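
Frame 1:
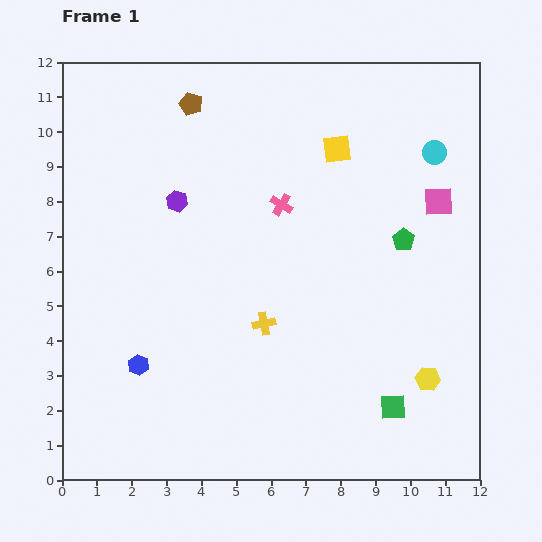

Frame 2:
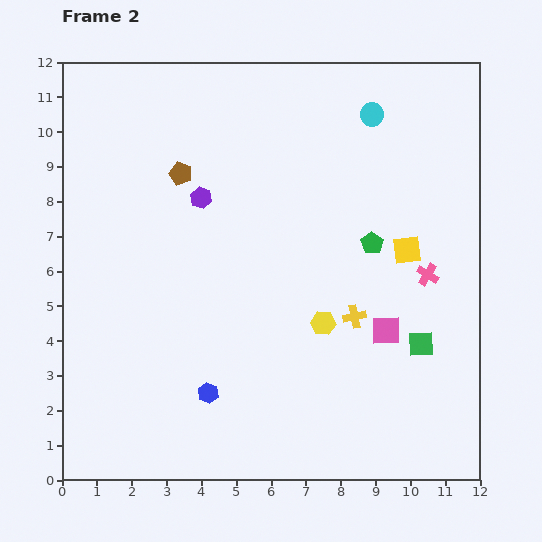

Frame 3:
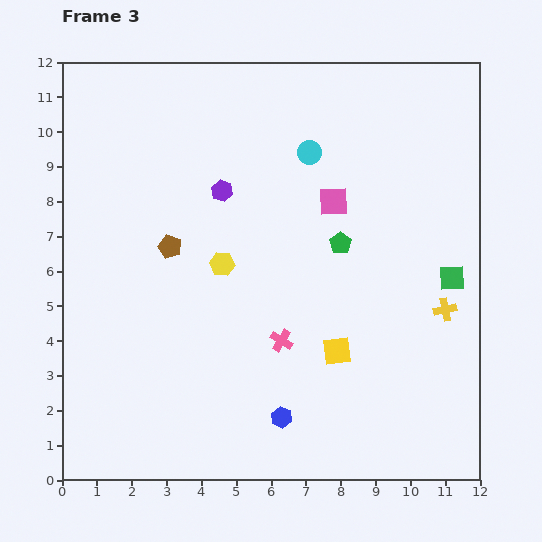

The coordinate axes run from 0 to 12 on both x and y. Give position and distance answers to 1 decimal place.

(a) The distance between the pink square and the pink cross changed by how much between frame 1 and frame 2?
-2.5

Distance in frame 1: 4.5. Distance in frame 2: 2.0.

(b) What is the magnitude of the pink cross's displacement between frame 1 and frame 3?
3.9

The pink cross moved from (6.3, 7.9) to (6.3, 4.0), a distance of √(0.0² + 3.9²) ≈ 3.9.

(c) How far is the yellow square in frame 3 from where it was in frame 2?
3.5

The yellow square moved from (9.9, 6.6) to (7.9, 3.7), a distance of √(2.0² + 2.9²) ≈ 3.5.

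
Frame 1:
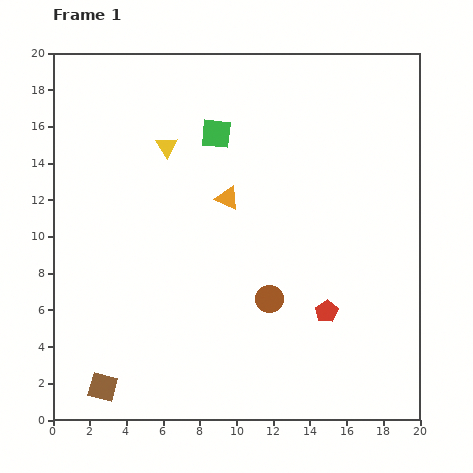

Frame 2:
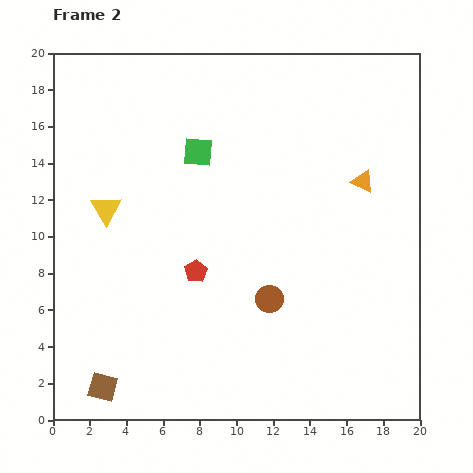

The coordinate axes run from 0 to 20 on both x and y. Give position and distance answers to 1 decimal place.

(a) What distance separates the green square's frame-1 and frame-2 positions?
1.4

The green square moved from (8.9, 15.6) to (7.9, 14.6), a distance of √(1.0² + 1.0²) ≈ 1.4.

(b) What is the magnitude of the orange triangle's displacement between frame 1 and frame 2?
7.5

The orange triangle moved from (9.5, 12.1) to (16.9, 13.0), a distance of √(7.4² + 0.9²) ≈ 7.5.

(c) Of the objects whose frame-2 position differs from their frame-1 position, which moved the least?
the green square

(moved 1.4)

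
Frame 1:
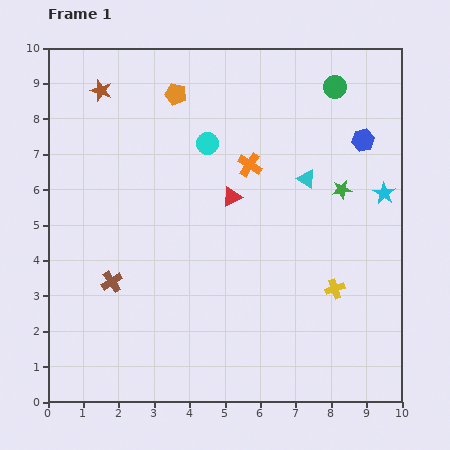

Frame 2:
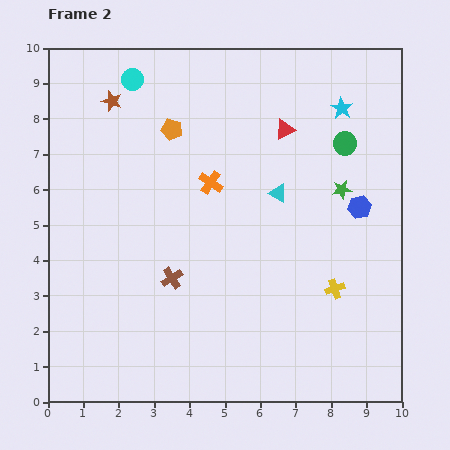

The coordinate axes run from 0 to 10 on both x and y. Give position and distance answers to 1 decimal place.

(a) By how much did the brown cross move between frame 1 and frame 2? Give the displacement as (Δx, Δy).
(1.7, 0.1)

The brown cross was at (1.8, 3.4) in frame 1 and (3.5, 3.5) in frame 2.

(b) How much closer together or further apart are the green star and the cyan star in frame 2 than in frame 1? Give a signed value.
+1.1

Distance in frame 1: 1.2. Distance in frame 2: 2.3.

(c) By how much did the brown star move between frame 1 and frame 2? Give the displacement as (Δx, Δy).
(0.3, -0.3)

The brown star was at (1.5, 8.8) in frame 1 and (1.8, 8.5) in frame 2.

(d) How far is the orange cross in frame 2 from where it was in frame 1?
1.2

The orange cross moved from (5.7, 6.7) to (4.6, 6.2), a distance of √(1.1² + 0.5²) ≈ 1.2.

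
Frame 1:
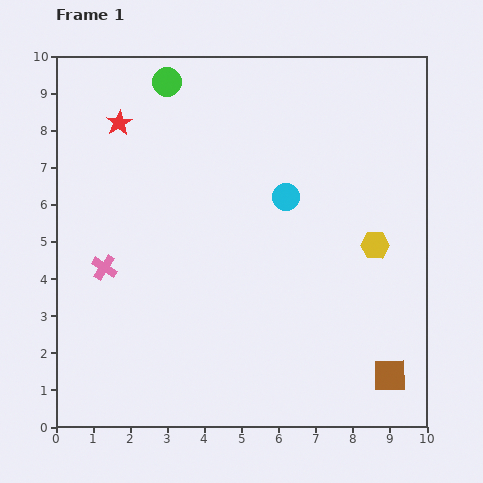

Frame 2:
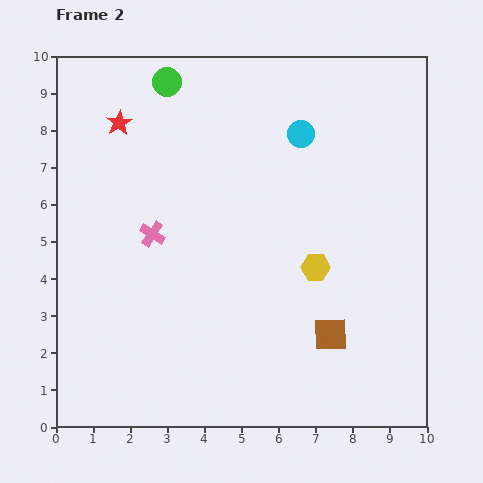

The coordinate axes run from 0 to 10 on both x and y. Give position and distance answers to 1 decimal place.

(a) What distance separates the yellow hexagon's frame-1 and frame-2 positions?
1.7

The yellow hexagon moved from (8.6, 4.9) to (7.0, 4.3), a distance of √(1.6² + 0.6²) ≈ 1.7.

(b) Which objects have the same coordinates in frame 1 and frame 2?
the red star, the green circle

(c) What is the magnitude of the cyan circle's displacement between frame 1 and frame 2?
1.7

The cyan circle moved from (6.2, 6.2) to (6.6, 7.9), a distance of √(0.4² + 1.7²) ≈ 1.7.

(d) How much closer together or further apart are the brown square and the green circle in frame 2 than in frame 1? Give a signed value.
-1.8

Distance in frame 1: 9.9. Distance in frame 2: 8.1.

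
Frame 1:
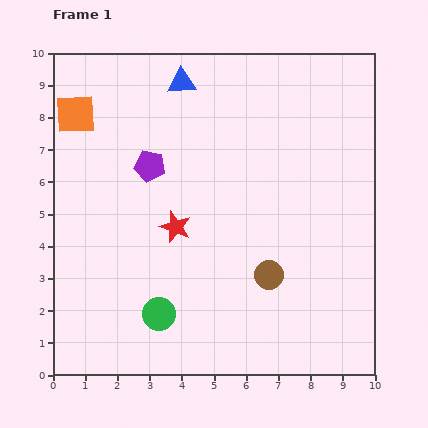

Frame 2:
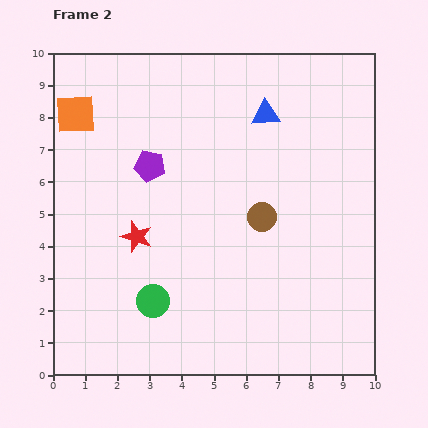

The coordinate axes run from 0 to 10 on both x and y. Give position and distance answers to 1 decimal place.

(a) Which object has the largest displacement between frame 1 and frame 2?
the blue triangle

(moved 2.8; next 1.8)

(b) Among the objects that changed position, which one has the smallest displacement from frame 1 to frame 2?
the green circle

(moved 0.4)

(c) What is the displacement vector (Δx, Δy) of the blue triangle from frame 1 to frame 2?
(2.6, -1.0)

The blue triangle was at (4.0, 9.1) in frame 1 and (6.6, 8.1) in frame 2.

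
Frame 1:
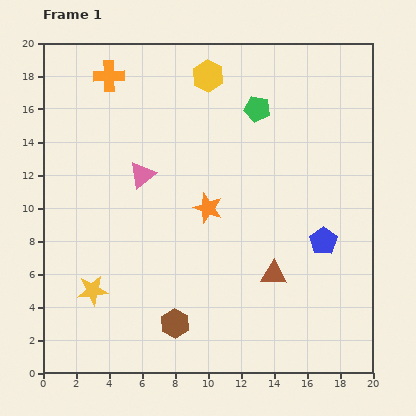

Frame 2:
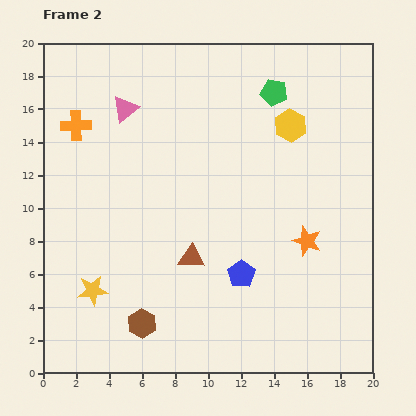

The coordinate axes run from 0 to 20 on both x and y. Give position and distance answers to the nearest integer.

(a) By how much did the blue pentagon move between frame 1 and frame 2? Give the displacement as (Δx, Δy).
(-5, -2)

The blue pentagon was at (17, 8) in frame 1 and (12, 6) in frame 2.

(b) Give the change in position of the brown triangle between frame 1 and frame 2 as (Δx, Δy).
(-5, 1)

The brown triangle was at (14, 6) in frame 1 and (9, 7) in frame 2.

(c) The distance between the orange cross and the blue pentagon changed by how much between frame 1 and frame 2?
-3

Distance in frame 1: 16. Distance in frame 2: 13.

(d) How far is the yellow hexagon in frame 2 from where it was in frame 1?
6

The yellow hexagon moved from (10, 18) to (15, 15), a distance of √(5² + 3²) ≈ 6.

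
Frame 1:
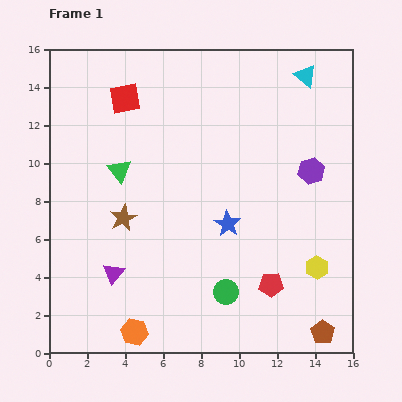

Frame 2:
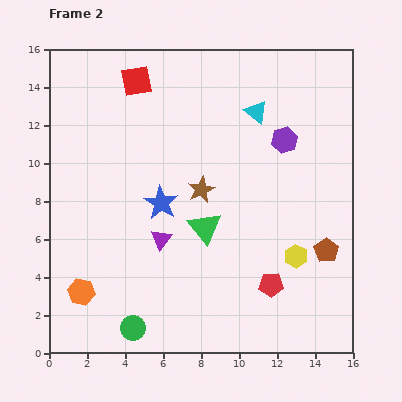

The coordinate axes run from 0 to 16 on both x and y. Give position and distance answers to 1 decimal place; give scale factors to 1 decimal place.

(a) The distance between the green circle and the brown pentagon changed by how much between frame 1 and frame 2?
+5.5

Distance in frame 1: 5.5. Distance in frame 2: 11.0.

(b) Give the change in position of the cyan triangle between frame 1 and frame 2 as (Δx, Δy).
(-2.6, -1.9)

The cyan triangle was at (13.5, 14.6) in frame 1 and (10.9, 12.7) in frame 2.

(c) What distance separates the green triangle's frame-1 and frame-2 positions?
5.4

The green triangle moved from (3.7, 9.6) to (8.2, 6.6), a distance of √(4.5² + 3.0²) ≈ 5.4.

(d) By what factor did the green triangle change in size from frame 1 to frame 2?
1.4×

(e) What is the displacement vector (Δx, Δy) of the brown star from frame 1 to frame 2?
(4.1, 1.5)

The brown star was at (3.9, 7.1) in frame 1 and (8.0, 8.6) in frame 2.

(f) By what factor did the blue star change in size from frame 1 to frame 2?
1.3×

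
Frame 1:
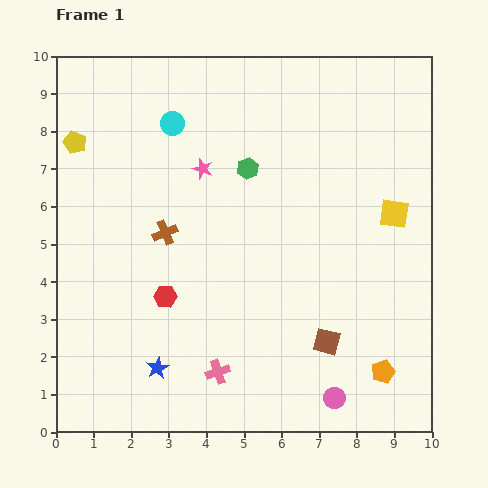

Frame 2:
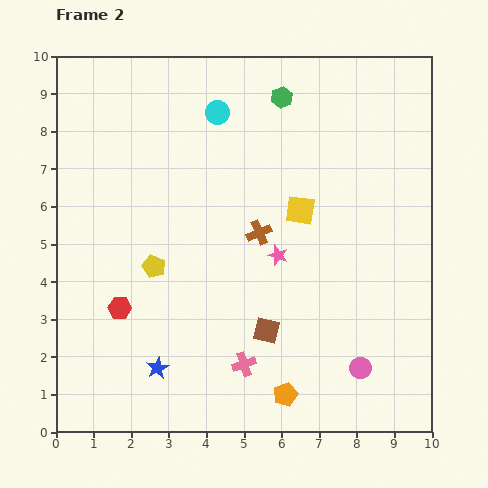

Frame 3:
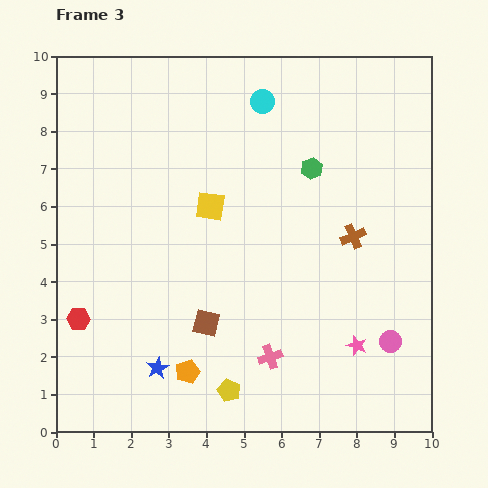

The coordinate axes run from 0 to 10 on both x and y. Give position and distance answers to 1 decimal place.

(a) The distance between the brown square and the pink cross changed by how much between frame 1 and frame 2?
-1.9

Distance in frame 1: 3.0. Distance in frame 2: 1.1.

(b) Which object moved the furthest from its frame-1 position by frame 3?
the yellow pentagon

(moved 7.8; next 6.2)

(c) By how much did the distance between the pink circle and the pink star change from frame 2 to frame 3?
-2.8

Distance in frame 2: 3.7. Distance in frame 3: 0.9.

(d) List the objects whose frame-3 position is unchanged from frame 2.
the blue star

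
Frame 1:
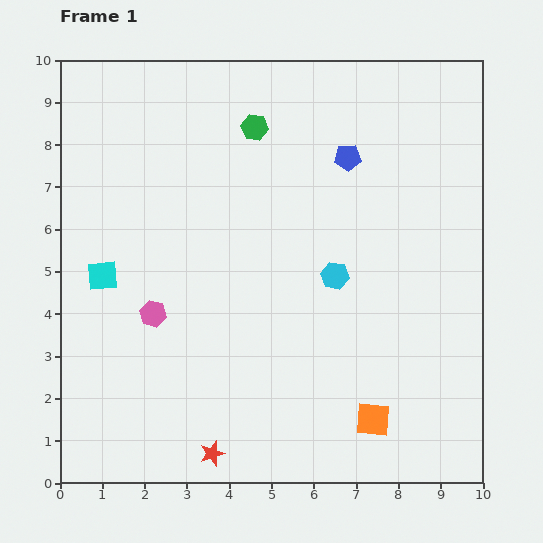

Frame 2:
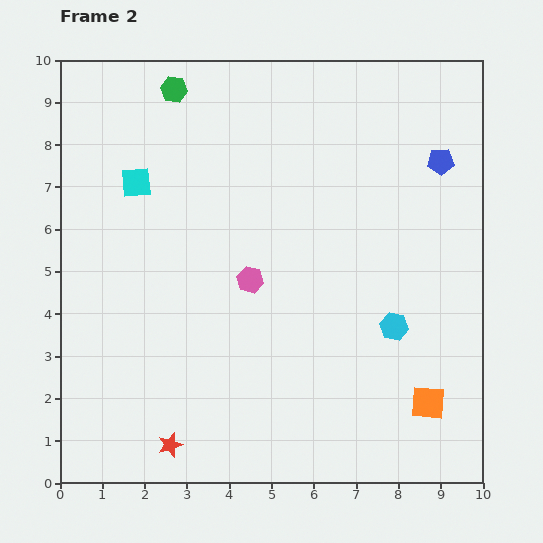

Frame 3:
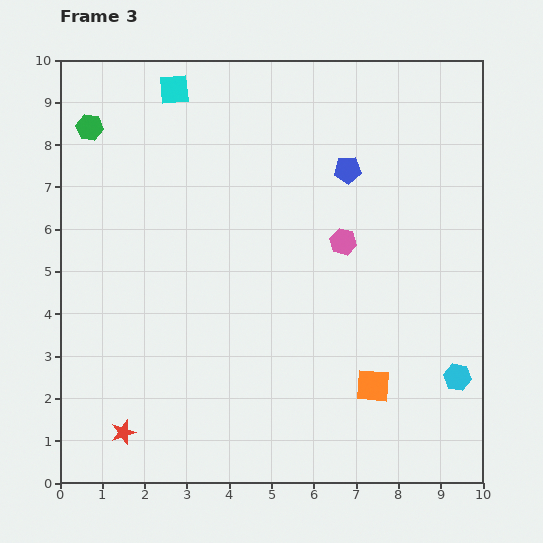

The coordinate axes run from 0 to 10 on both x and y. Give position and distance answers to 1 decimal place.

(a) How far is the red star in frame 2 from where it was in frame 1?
1.0

The red star moved from (3.6, 0.7) to (2.6, 0.9), a distance of √(1.0² + 0.2²) ≈ 1.0.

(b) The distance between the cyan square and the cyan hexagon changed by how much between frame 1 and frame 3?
+4.0

Distance in frame 1: 5.5. Distance in frame 3: 9.5.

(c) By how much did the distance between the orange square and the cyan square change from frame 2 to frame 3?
-0.2

Distance in frame 2: 8.6. Distance in frame 3: 8.4.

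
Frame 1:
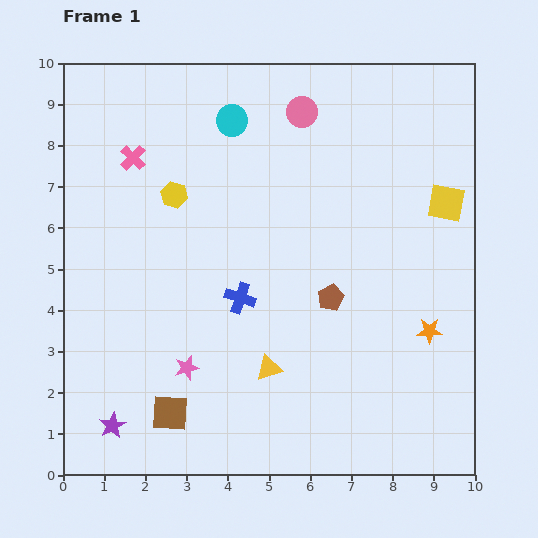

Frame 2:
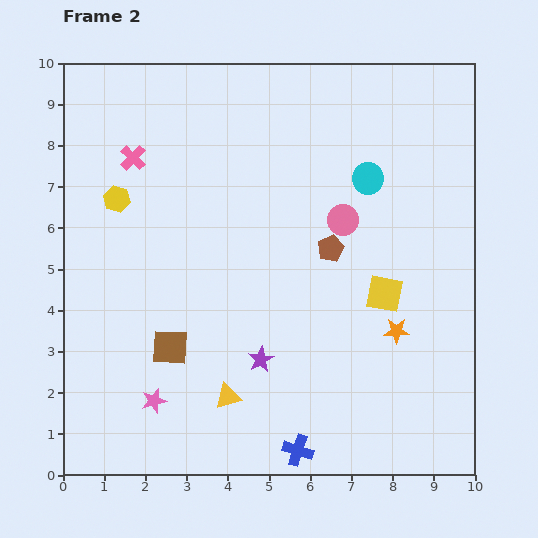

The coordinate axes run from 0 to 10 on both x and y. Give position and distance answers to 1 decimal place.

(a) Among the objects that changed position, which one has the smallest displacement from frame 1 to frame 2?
the orange star

(moved 0.8)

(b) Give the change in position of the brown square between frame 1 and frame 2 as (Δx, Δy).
(0.0, 1.6)

The brown square was at (2.6, 1.5) in frame 1 and (2.6, 3.1) in frame 2.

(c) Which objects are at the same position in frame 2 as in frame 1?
the pink cross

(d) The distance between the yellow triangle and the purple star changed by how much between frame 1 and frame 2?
-2.8

Distance in frame 1: 4.0. Distance in frame 2: 1.2.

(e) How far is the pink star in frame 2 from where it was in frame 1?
1.1

The pink star moved from (3.0, 2.6) to (2.2, 1.8), a distance of √(0.8² + 0.8²) ≈ 1.1.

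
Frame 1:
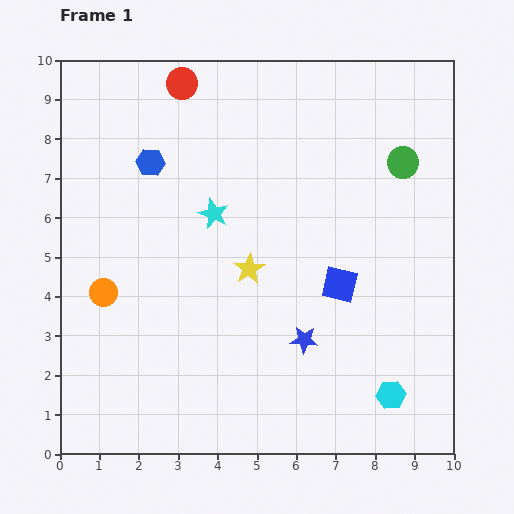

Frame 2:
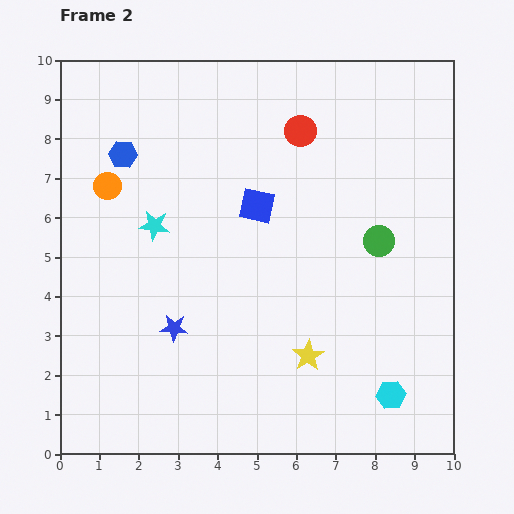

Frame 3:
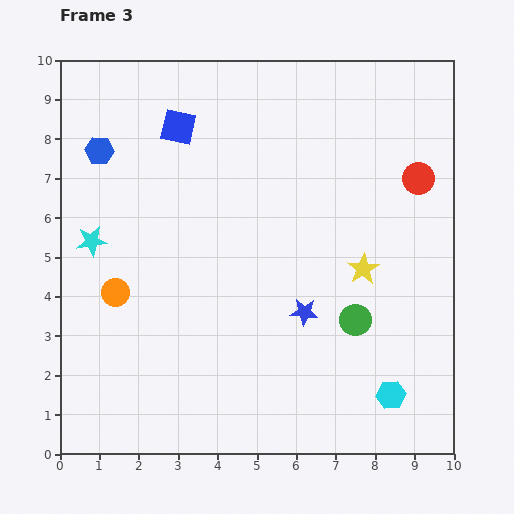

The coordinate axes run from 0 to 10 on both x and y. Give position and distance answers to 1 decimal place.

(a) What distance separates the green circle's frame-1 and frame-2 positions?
2.1

The green circle moved from (8.7, 7.4) to (8.1, 5.4), a distance of √(0.6² + 2.0²) ≈ 2.1.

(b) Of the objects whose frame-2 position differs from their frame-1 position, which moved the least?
the blue hexagon

(moved 0.7)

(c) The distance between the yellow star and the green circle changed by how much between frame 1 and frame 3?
-3.4

Distance in frame 1: 4.7. Distance in frame 3: 1.3.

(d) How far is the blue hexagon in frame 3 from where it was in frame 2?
0.6

The blue hexagon moved from (1.6, 7.6) to (1.0, 7.7), a distance of √(0.6² + 0.1²) ≈ 0.6.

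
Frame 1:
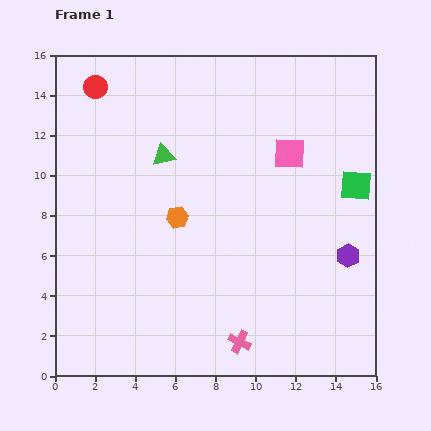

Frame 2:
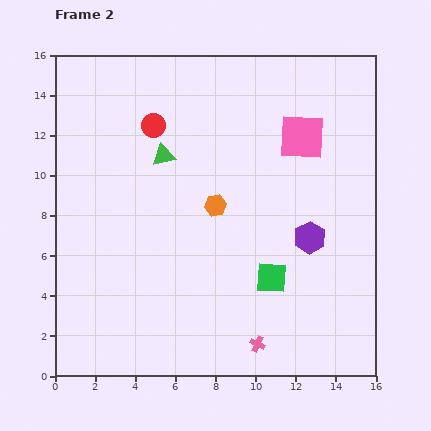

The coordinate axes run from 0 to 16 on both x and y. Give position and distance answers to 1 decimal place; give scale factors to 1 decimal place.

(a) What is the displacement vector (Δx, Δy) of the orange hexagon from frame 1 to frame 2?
(1.9, 0.6)

The orange hexagon was at (6.1, 7.9) in frame 1 and (8.0, 8.5) in frame 2.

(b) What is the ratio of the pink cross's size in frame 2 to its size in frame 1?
0.7×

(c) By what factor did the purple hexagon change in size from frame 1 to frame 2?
1.3×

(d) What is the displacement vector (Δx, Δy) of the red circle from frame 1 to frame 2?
(2.9, -1.9)

The red circle was at (2.0, 14.4) in frame 1 and (4.9, 12.5) in frame 2.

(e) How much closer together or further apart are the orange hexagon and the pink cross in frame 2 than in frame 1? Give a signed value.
+0.3

Distance in frame 1: 6.9. Distance in frame 2: 7.2.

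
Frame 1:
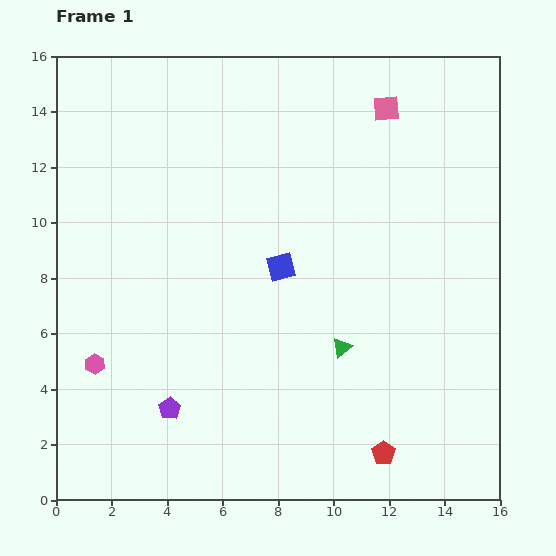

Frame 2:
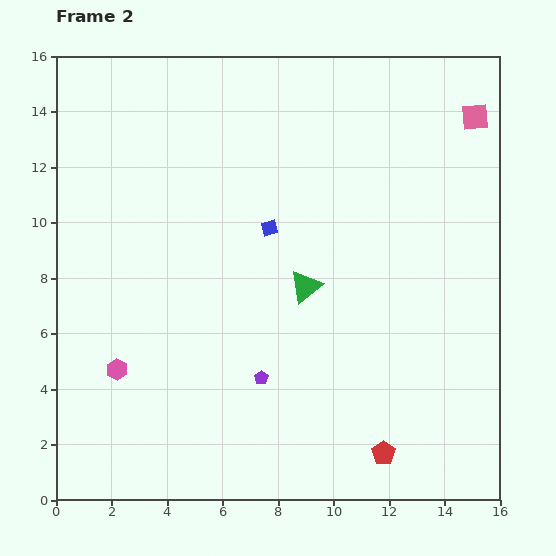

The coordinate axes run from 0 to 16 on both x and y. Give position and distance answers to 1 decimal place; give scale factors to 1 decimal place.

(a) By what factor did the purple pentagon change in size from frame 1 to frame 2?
0.6×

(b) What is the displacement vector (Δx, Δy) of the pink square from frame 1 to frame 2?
(3.2, -0.3)

The pink square was at (11.9, 14.1) in frame 1 and (15.1, 13.8) in frame 2.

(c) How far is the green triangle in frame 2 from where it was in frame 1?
2.6

The green triangle moved from (10.3, 5.5) to (9.0, 7.7), a distance of √(1.3² + 2.2²) ≈ 2.6.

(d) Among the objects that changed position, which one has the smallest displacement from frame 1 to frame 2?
the pink hexagon

(moved 0.8)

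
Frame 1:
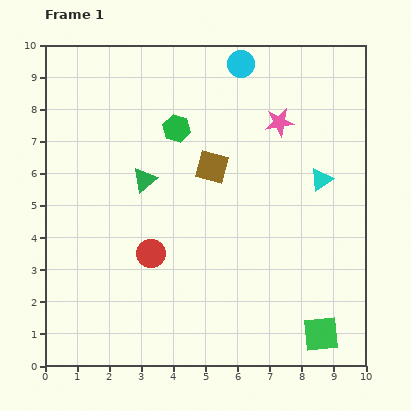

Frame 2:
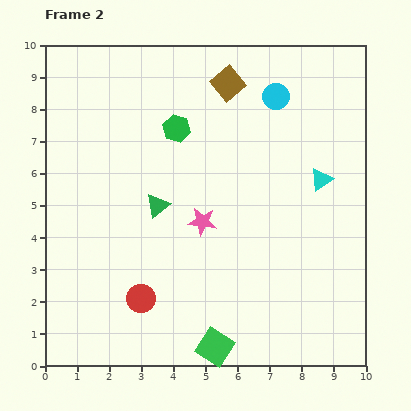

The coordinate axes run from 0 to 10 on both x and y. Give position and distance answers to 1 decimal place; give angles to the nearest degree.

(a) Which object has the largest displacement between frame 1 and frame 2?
the pink star

(moved 3.9; next 3.3)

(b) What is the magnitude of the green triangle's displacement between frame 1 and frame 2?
0.9

The green triangle moved from (3.1, 5.8) to (3.5, 5.0), a distance of √(0.4² + 0.8²) ≈ 0.9.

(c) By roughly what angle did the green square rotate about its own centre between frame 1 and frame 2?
39° clockwise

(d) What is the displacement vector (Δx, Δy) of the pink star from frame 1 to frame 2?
(-2.4, -3.1)

The pink star was at (7.3, 7.6) in frame 1 and (4.9, 4.5) in frame 2.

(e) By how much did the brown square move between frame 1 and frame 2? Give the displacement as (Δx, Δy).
(0.5, 2.6)

The brown square was at (5.2, 6.2) in frame 1 and (5.7, 8.8) in frame 2.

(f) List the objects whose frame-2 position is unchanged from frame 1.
the green hexagon, the cyan triangle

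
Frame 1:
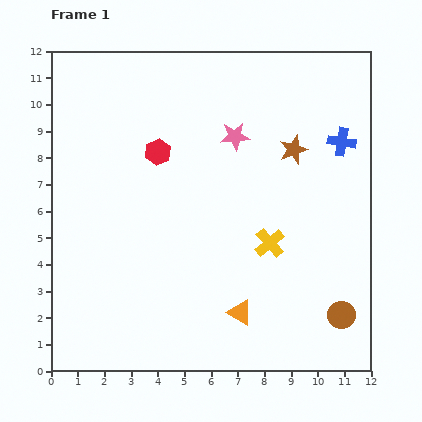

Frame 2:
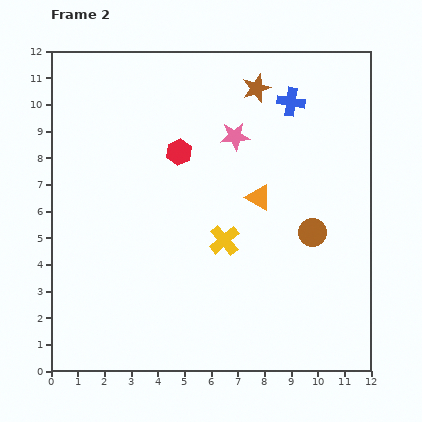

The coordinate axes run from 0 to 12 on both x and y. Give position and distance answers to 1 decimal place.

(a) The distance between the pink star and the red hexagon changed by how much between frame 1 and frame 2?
-0.8

Distance in frame 1: 3.0. Distance in frame 2: 2.2.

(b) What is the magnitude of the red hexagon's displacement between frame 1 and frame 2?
0.8

The red hexagon moved from (4.0, 8.2) to (4.8, 8.2), a distance of √(0.8² + 0.0²) ≈ 0.8.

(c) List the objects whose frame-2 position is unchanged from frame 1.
the pink star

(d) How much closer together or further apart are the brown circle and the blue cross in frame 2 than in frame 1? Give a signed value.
-1.5

Distance in frame 1: 6.5. Distance in frame 2: 5.0.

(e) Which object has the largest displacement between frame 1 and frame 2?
the orange triangle

(moved 4.4; next 3.3)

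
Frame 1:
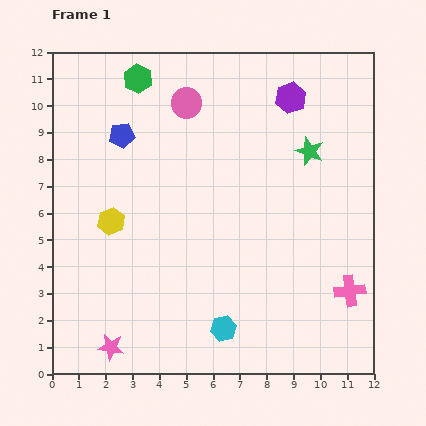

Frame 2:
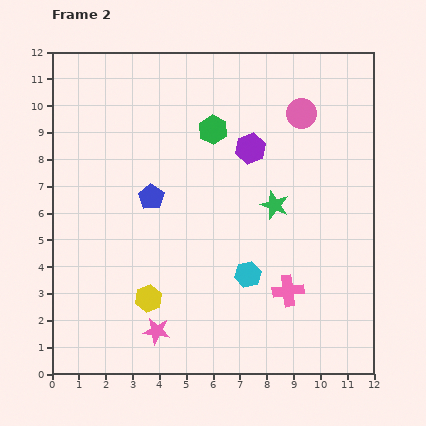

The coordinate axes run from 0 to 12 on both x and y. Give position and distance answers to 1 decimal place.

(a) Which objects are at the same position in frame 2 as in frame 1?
none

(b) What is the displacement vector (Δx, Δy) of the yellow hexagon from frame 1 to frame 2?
(1.4, -2.9)

The yellow hexagon was at (2.2, 5.7) in frame 1 and (3.6, 2.8) in frame 2.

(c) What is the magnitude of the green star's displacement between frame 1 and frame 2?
2.4

The green star moved from (9.6, 8.3) to (8.3, 6.3), a distance of √(1.3² + 2.0²) ≈ 2.4.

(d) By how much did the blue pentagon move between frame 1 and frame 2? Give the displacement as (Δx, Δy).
(1.1, -2.3)

The blue pentagon was at (2.6, 8.9) in frame 1 and (3.7, 6.6) in frame 2.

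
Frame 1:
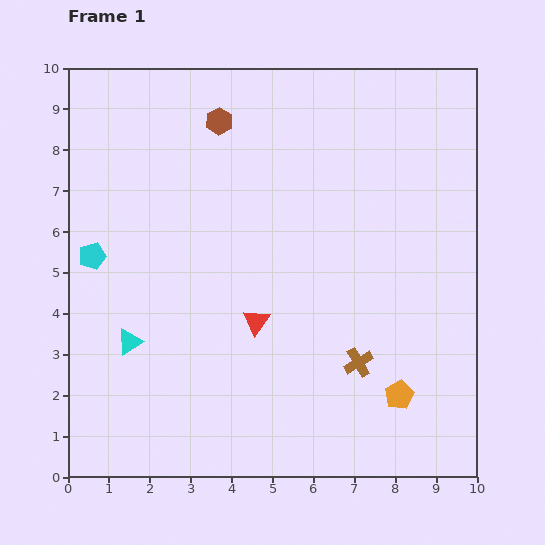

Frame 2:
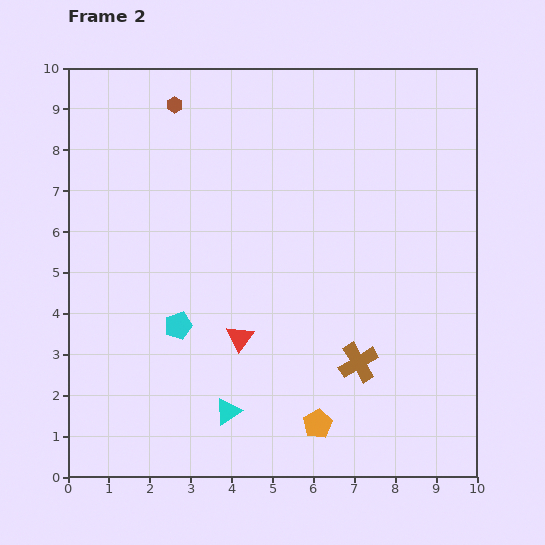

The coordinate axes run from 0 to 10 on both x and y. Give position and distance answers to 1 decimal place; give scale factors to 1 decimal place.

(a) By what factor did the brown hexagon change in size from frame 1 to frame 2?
0.6×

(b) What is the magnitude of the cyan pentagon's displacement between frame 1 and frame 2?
2.7

The cyan pentagon moved from (0.6, 5.4) to (2.7, 3.7), a distance of √(2.1² + 1.7²) ≈ 2.7.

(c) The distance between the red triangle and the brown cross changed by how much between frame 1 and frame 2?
+0.3

Distance in frame 1: 2.7. Distance in frame 2: 3.0.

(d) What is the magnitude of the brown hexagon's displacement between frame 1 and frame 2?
1.2

The brown hexagon moved from (3.7, 8.7) to (2.6, 9.1), a distance of √(1.1² + 0.4²) ≈ 1.2.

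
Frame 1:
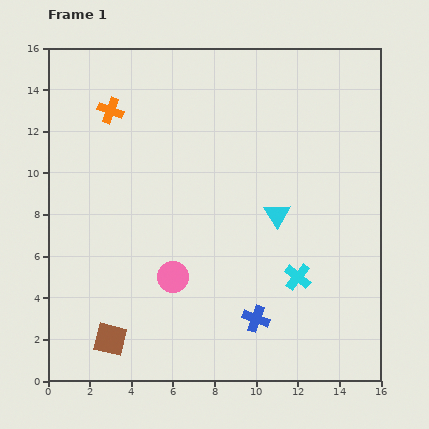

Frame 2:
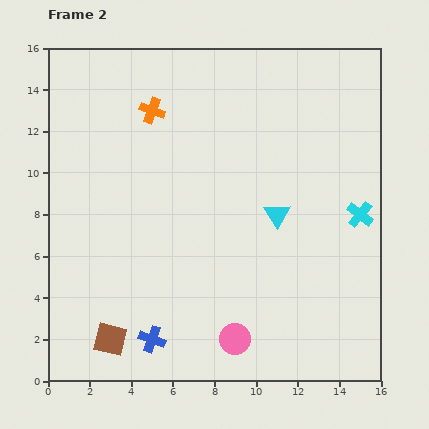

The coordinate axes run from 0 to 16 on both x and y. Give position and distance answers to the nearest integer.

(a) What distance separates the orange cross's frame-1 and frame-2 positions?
2

The orange cross moved from (3, 13) to (5, 13), a distance of √(2² + 0²) ≈ 2.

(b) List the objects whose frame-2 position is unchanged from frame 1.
the cyan triangle, the brown square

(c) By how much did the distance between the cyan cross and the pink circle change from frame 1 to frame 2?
+2

Distance in frame 1: 6. Distance in frame 2: 8.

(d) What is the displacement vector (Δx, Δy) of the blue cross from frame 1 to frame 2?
(-5, -1)

The blue cross was at (10, 3) in frame 1 and (5, 2) in frame 2.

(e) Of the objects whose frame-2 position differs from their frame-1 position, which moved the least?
the orange cross

(moved 2)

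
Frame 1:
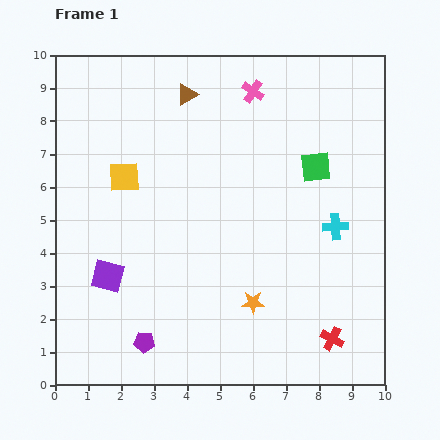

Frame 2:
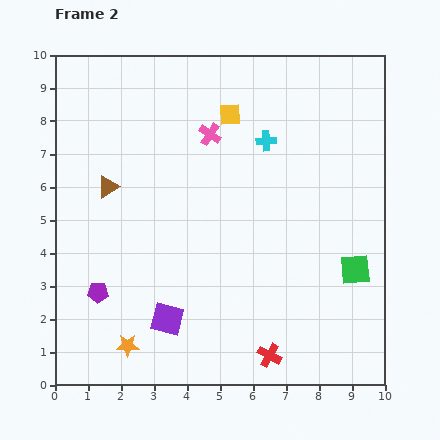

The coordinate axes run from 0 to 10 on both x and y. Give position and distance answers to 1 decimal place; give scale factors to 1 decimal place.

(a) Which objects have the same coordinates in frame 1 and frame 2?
none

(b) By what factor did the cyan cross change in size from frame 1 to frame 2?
0.8×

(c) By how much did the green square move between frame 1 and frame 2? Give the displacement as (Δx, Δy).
(1.2, -3.1)

The green square was at (7.9, 6.6) in frame 1 and (9.1, 3.5) in frame 2.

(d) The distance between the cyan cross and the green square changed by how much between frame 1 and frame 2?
+2.8

Distance in frame 1: 1.9. Distance in frame 2: 4.7.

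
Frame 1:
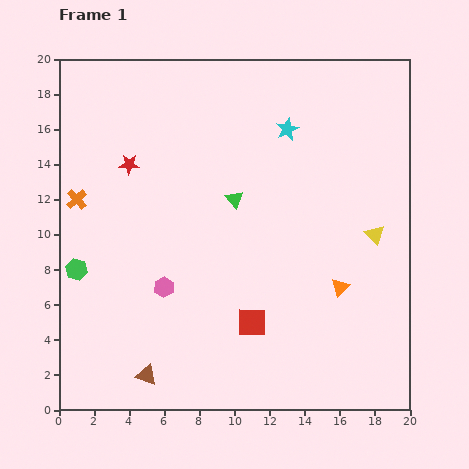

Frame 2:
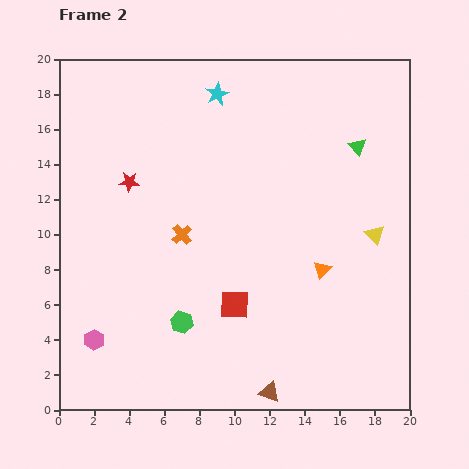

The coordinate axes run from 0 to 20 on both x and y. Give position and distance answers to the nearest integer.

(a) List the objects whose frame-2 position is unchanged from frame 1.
the yellow triangle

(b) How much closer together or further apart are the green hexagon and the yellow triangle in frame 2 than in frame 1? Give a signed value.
-5

Distance in frame 1: 17. Distance in frame 2: 12.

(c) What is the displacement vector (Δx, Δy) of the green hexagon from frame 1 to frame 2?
(6, -3)

The green hexagon was at (1, 8) in frame 1 and (7, 5) in frame 2.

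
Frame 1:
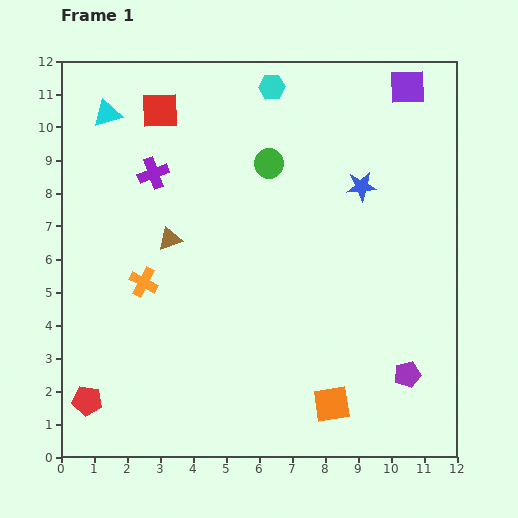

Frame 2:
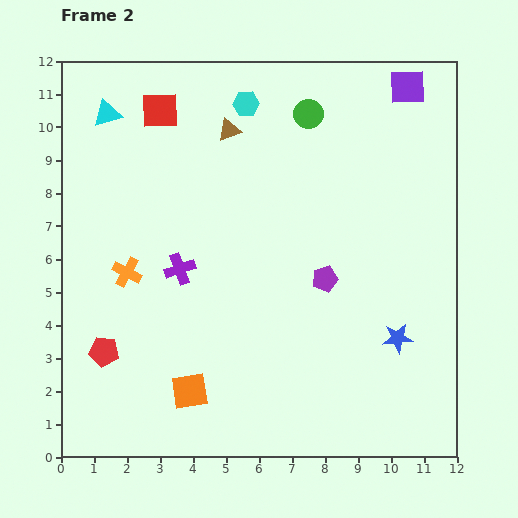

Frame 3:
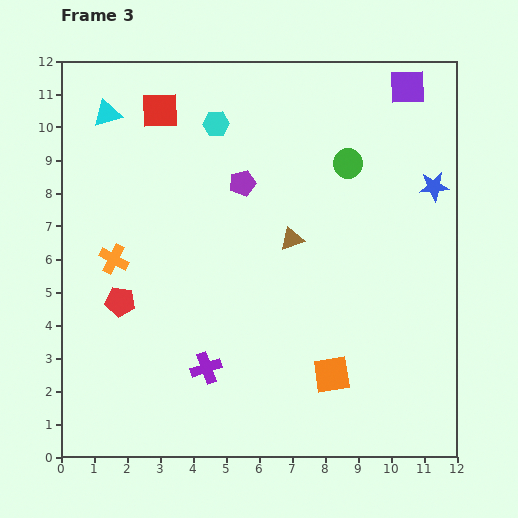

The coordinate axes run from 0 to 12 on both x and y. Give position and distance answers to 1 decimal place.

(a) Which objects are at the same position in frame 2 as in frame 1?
the cyan triangle, the purple square, the red square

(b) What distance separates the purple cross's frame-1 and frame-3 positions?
6.1

The purple cross moved from (2.8, 8.6) to (4.4, 2.7), a distance of √(1.6² + 5.9²) ≈ 6.1.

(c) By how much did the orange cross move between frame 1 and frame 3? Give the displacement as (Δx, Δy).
(-0.9, 0.7)

The orange cross was at (2.5, 5.3) in frame 1 and (1.6, 6.0) in frame 3.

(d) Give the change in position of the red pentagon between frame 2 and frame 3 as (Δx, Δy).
(0.5, 1.5)

The red pentagon was at (1.3, 3.2) in frame 2 and (1.8, 4.7) in frame 3.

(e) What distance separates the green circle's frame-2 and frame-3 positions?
1.9

The green circle moved from (7.5, 10.4) to (8.7, 8.9), a distance of √(1.2² + 1.5²) ≈ 1.9.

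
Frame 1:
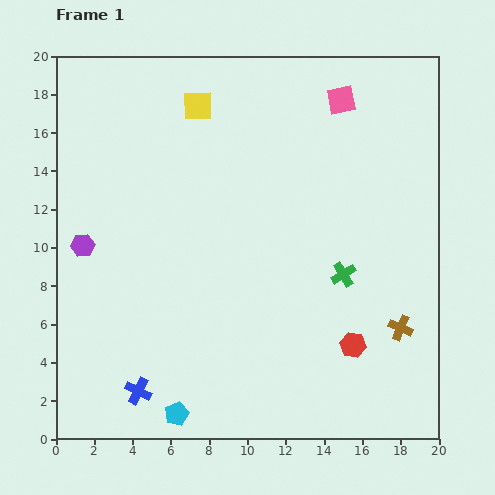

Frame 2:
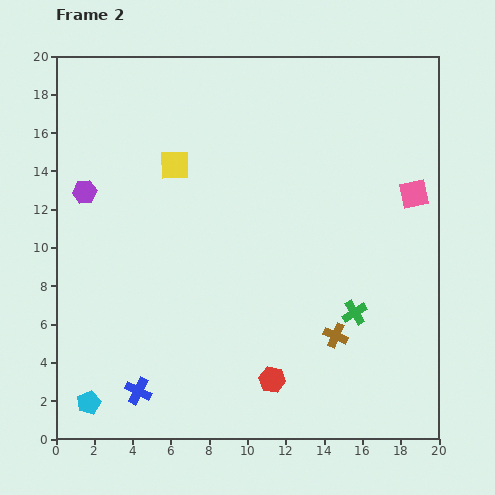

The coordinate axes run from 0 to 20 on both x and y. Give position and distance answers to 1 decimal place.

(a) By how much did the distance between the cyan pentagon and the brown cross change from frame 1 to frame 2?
+0.9

Distance in frame 1: 12.5. Distance in frame 2: 13.4.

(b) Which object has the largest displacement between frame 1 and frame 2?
the pink square

(moved 6.2; next 4.6)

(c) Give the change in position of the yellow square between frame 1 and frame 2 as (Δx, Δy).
(-1.2, -3.1)

The yellow square was at (7.4, 17.4) in frame 1 and (6.2, 14.3) in frame 2.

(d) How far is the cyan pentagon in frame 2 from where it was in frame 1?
4.6

The cyan pentagon moved from (6.3, 1.3) to (1.7, 1.9), a distance of √(4.6² + 0.6²) ≈ 4.6.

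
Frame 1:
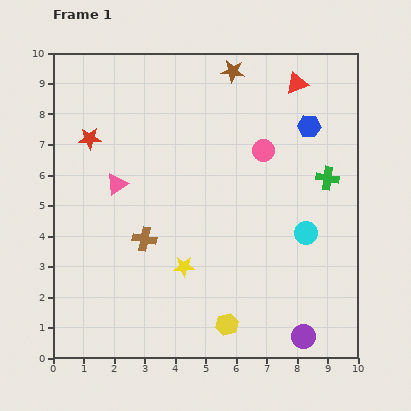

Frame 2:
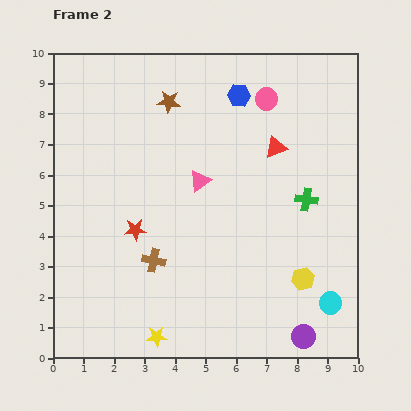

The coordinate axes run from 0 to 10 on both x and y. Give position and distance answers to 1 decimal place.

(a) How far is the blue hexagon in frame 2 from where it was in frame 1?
2.5

The blue hexagon moved from (8.4, 7.6) to (6.1, 8.6), a distance of √(2.3² + 1.0²) ≈ 2.5.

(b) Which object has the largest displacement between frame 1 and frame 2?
the red star

(moved 3.4; next 2.9)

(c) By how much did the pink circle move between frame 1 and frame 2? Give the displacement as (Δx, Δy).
(0.1, 1.7)

The pink circle was at (6.9, 6.8) in frame 1 and (7.0, 8.5) in frame 2.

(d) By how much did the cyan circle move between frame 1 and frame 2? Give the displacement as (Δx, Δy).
(0.8, -2.3)

The cyan circle was at (8.3, 4.1) in frame 1 and (9.1, 1.8) in frame 2.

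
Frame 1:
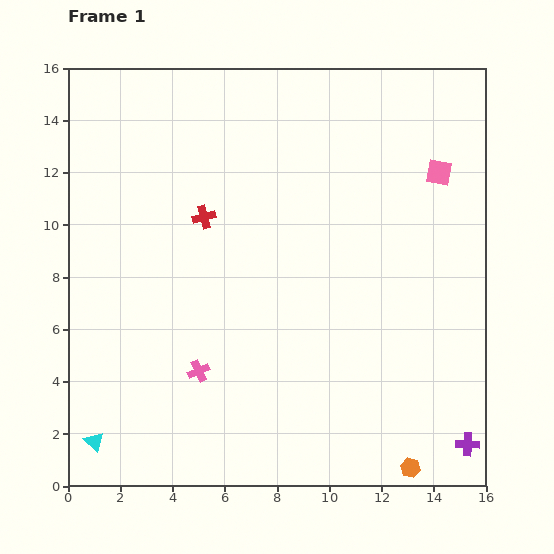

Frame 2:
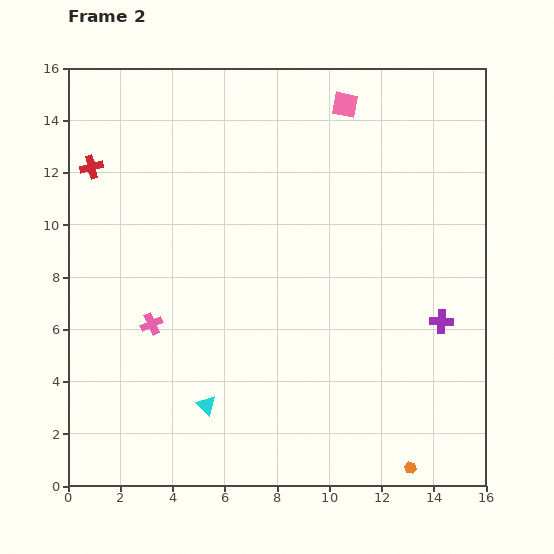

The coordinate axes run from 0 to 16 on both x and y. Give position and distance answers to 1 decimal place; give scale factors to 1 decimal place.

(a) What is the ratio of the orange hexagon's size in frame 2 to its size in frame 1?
0.6×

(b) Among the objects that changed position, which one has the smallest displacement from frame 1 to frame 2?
the pink cross

(moved 2.5)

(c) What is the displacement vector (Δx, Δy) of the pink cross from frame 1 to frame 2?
(-1.8, 1.8)

The pink cross was at (5.0, 4.4) in frame 1 and (3.2, 6.2) in frame 2.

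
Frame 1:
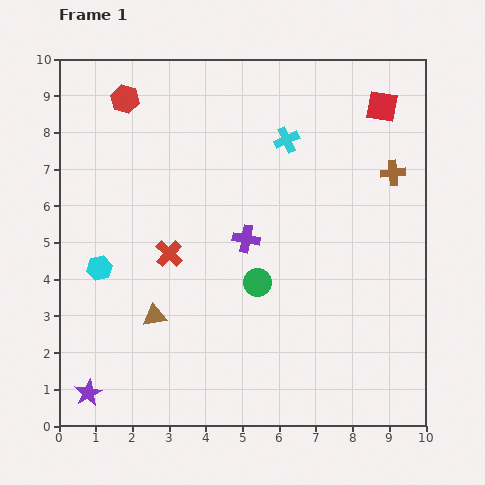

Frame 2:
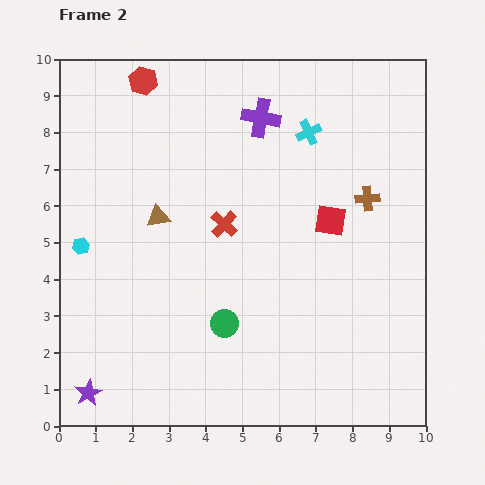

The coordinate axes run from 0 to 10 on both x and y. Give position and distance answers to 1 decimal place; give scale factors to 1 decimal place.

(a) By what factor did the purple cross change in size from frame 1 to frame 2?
1.4×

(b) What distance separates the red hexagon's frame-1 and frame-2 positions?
0.7

The red hexagon moved from (1.8, 8.9) to (2.3, 9.4), a distance of √(0.5² + 0.5²) ≈ 0.7.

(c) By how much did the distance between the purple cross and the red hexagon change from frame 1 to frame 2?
-1.6

Distance in frame 1: 5.0. Distance in frame 2: 3.4.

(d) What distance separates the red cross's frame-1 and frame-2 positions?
1.7

The red cross moved from (3.0, 4.7) to (4.5, 5.5), a distance of √(1.5² + 0.8²) ≈ 1.7.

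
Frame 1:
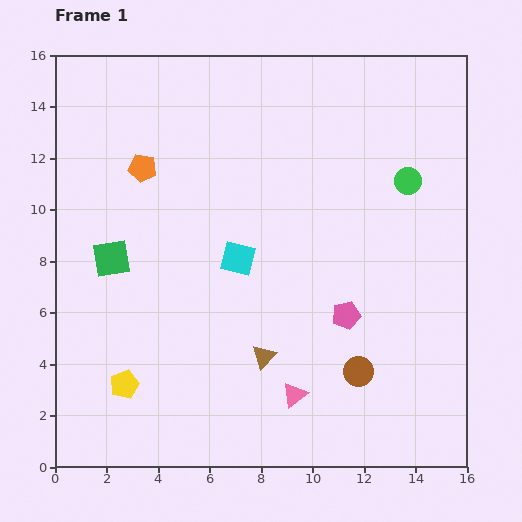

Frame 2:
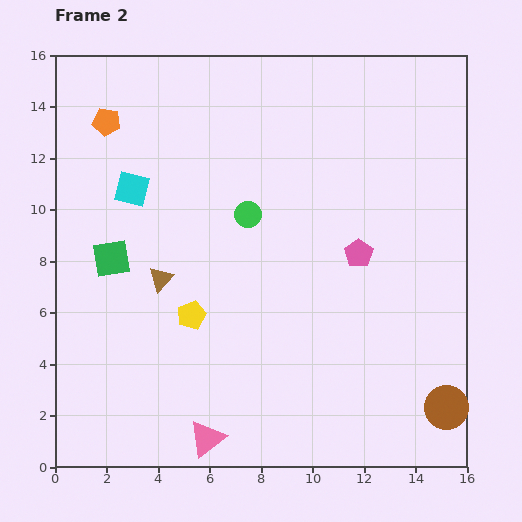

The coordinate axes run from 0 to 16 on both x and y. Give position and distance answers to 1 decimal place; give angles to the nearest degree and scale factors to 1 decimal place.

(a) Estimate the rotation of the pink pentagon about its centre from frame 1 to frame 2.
23° counter-clockwise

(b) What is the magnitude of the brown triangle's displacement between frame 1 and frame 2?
5.0

The brown triangle moved from (8.1, 4.3) to (4.1, 7.3), a distance of √(4.0² + 3.0²) ≈ 5.0.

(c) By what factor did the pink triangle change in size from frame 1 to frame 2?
1.5×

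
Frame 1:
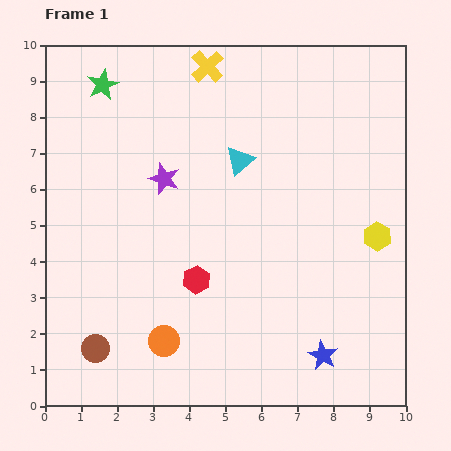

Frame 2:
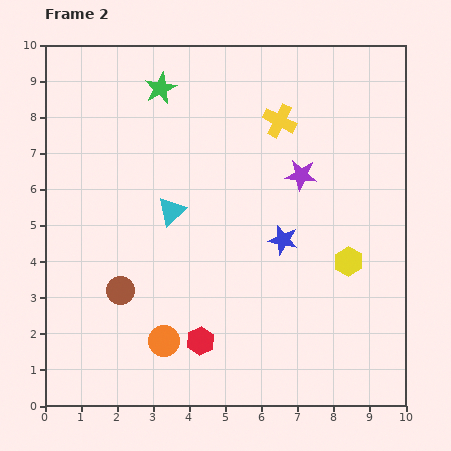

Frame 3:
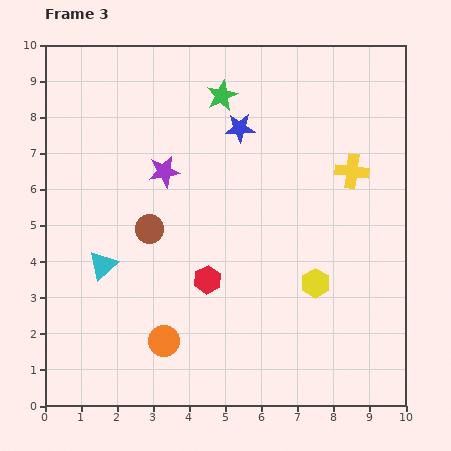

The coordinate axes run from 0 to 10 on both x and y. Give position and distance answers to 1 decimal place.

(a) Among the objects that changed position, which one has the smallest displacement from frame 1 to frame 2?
the yellow hexagon

(moved 1.1)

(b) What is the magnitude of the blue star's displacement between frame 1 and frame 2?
3.4

The blue star moved from (7.7, 1.4) to (6.6, 4.6), a distance of √(1.1² + 3.2²) ≈ 3.4.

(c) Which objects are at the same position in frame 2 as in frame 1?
the orange circle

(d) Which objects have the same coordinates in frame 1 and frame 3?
the orange circle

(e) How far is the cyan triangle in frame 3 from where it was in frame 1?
4.8

The cyan triangle moved from (5.4, 6.8) to (1.6, 3.9), a distance of √(3.8² + 2.9²) ≈ 4.8.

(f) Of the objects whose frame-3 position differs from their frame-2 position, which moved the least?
the yellow hexagon

(moved 1.1)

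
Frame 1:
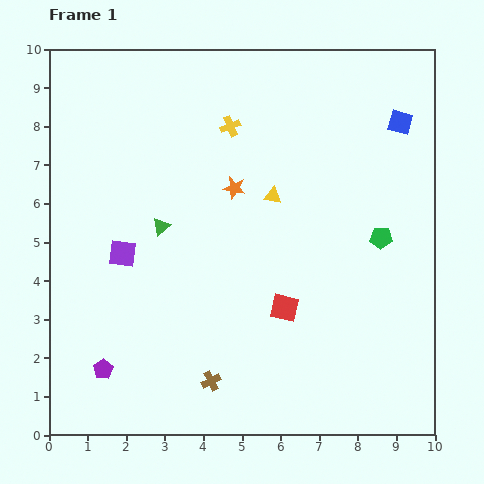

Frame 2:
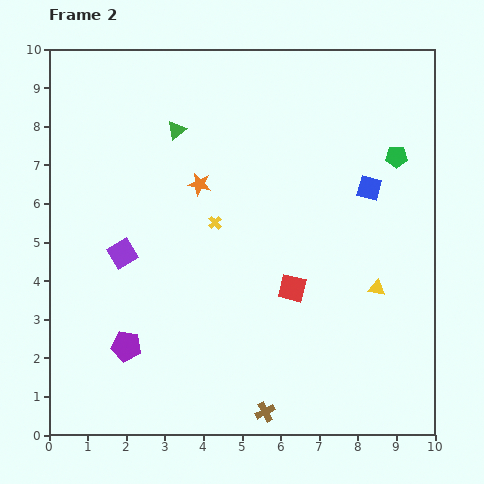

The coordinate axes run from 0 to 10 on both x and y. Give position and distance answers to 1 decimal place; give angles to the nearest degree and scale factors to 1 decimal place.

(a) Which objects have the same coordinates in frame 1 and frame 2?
the purple square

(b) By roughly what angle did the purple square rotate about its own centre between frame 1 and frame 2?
37° counter-clockwise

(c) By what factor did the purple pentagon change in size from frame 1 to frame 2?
1.5×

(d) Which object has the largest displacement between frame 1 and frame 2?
the yellow triangle

(moved 3.6; next 2.5)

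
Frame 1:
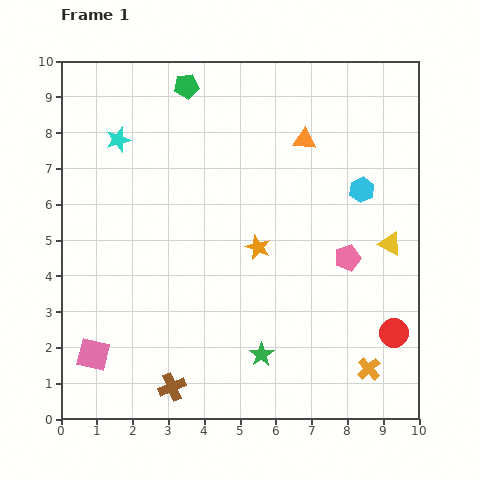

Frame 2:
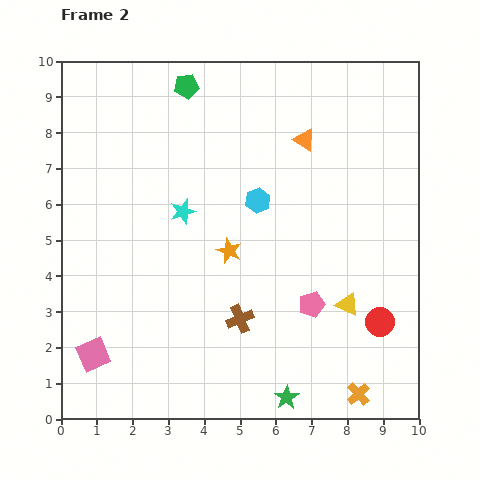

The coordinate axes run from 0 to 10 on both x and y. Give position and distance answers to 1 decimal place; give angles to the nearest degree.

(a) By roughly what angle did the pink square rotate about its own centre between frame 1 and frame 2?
37° counter-clockwise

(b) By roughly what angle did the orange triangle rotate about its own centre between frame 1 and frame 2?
26° clockwise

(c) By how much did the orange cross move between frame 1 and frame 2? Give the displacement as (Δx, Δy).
(-0.3, -0.7)

The orange cross was at (8.6, 1.4) in frame 1 and (8.3, 0.7) in frame 2.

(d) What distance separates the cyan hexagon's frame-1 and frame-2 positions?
2.9

The cyan hexagon moved from (8.4, 6.4) to (5.5, 6.1), a distance of √(2.9² + 0.3²) ≈ 2.9.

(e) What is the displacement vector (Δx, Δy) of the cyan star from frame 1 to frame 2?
(1.8, -2.0)

The cyan star was at (1.6, 7.8) in frame 1 and (3.4, 5.8) in frame 2.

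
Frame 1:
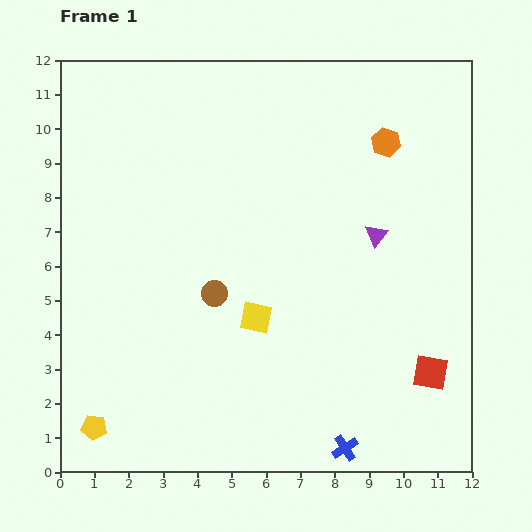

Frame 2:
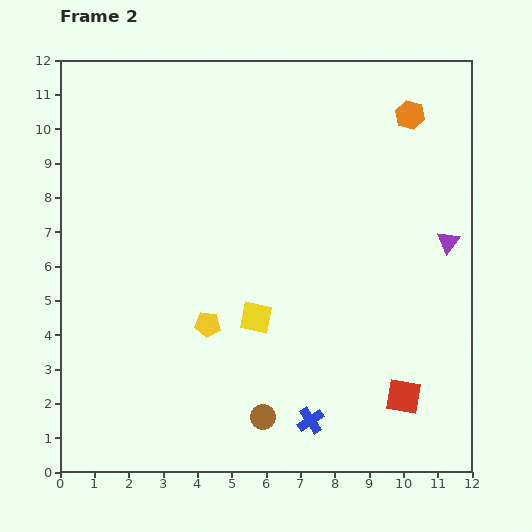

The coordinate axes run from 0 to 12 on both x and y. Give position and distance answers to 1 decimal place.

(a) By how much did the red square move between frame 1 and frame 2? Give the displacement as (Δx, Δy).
(-0.8, -0.7)

The red square was at (10.8, 2.9) in frame 1 and (10.0, 2.2) in frame 2.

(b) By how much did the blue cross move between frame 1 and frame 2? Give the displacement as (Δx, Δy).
(-1.0, 0.8)

The blue cross was at (8.3, 0.7) in frame 1 and (7.3, 1.5) in frame 2.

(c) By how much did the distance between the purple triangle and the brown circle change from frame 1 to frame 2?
+2.4

Distance in frame 1: 5.0. Distance in frame 2: 7.4.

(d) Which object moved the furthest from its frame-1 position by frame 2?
the yellow pentagon

(moved 4.5; next 3.9)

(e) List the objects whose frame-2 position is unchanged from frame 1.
the yellow square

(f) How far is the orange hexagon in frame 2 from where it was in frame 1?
1.1

The orange hexagon moved from (9.5, 9.6) to (10.2, 10.4), a distance of √(0.7² + 0.8²) ≈ 1.1.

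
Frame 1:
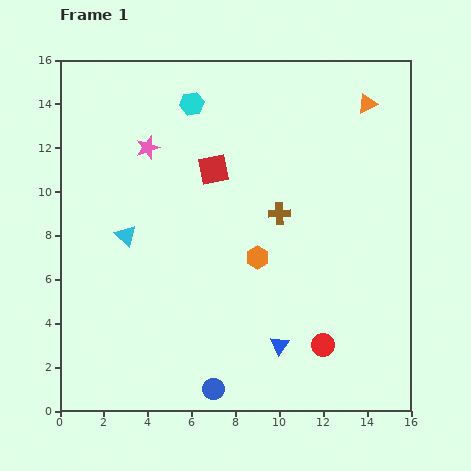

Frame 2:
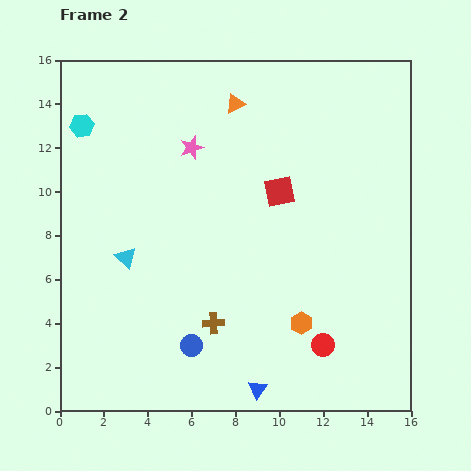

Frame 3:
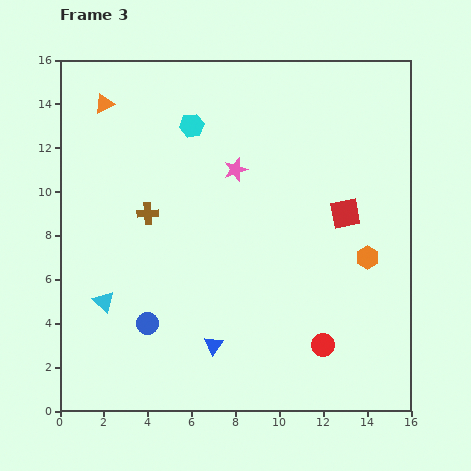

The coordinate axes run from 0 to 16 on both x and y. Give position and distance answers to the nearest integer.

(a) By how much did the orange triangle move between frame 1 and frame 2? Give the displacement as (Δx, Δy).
(-6, 0)

The orange triangle was at (14, 14) in frame 1 and (8, 14) in frame 2.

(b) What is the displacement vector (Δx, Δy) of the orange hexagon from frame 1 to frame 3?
(5, 0)

The orange hexagon was at (9, 7) in frame 1 and (14, 7) in frame 3.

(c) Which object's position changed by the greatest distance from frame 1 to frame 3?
the orange triangle

(moved 12; next 6)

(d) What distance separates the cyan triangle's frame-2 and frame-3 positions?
2

The cyan triangle moved from (3, 7) to (2, 5), a distance of √(1² + 2²) ≈ 2.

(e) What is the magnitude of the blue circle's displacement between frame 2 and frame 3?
2

The blue circle moved from (6, 3) to (4, 4), a distance of √(2² + 1²) ≈ 2.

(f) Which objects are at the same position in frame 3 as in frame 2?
the red circle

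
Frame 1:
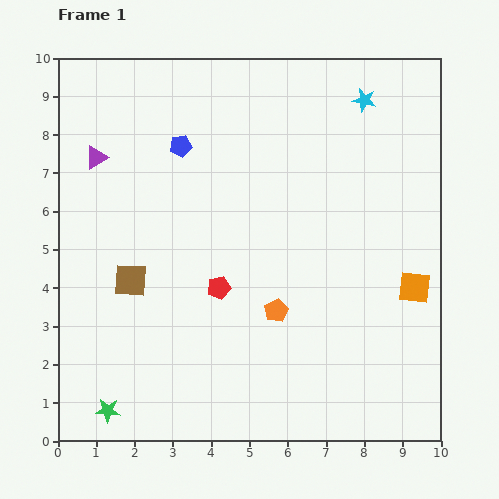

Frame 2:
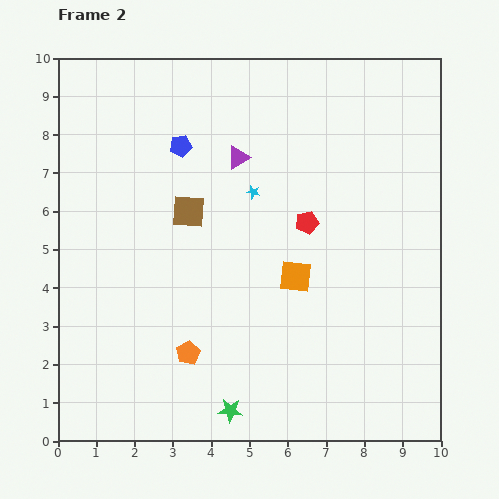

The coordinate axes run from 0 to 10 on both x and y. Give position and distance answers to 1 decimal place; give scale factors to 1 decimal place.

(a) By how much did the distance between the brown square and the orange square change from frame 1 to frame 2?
-4.1

Distance in frame 1: 7.4. Distance in frame 2: 3.3.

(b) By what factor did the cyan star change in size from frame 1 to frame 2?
0.6×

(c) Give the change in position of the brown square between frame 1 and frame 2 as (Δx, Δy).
(1.5, 1.8)

The brown square was at (1.9, 4.2) in frame 1 and (3.4, 6.0) in frame 2.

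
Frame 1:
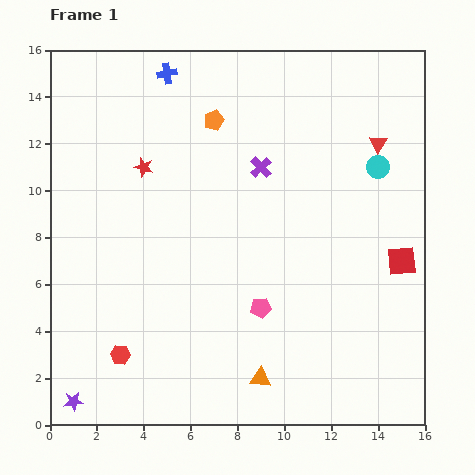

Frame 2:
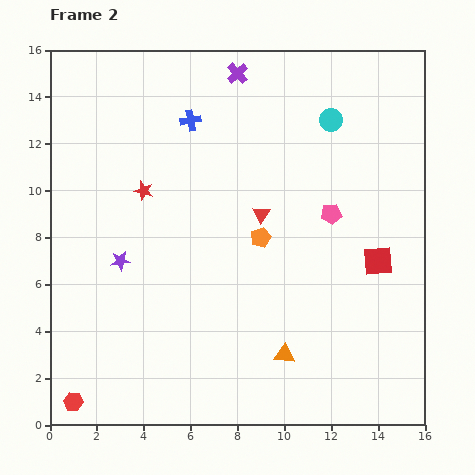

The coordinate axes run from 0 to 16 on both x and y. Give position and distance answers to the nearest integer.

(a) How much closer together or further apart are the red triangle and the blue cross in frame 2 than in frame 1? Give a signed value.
-4

Distance in frame 1: 9. Distance in frame 2: 5.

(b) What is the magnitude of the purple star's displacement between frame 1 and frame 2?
6

The purple star moved from (1, 1) to (3, 7), a distance of √(2² + 6²) ≈ 6.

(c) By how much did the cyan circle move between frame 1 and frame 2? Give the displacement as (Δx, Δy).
(-2, 2)

The cyan circle was at (14, 11) in frame 1 and (12, 13) in frame 2.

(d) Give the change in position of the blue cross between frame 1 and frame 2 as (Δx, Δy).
(1, -2)

The blue cross was at (5, 15) in frame 1 and (6, 13) in frame 2.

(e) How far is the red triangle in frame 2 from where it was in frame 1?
6

The red triangle moved from (14, 12) to (9, 9), a distance of √(5² + 3²) ≈ 6.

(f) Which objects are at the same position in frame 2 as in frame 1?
none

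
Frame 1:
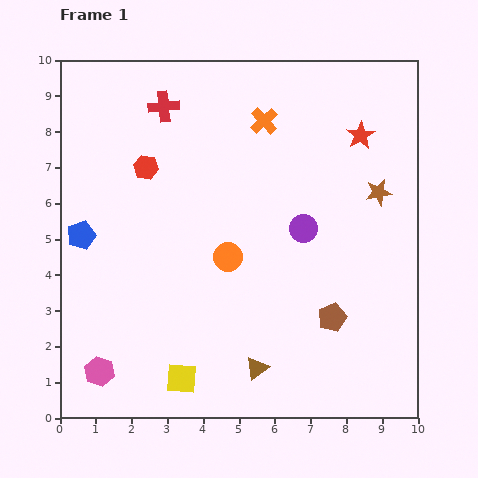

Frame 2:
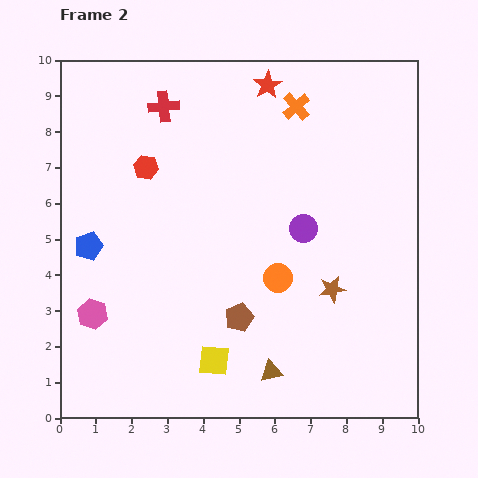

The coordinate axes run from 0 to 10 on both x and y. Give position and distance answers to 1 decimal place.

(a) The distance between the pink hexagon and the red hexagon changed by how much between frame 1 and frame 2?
-1.4

Distance in frame 1: 5.8. Distance in frame 2: 4.4.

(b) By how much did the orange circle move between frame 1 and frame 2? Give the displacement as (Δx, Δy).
(1.4, -0.6)

The orange circle was at (4.7, 4.5) in frame 1 and (6.1, 3.9) in frame 2.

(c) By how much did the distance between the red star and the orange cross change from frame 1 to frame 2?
-1.7

Distance in frame 1: 2.7. Distance in frame 2: 1.0.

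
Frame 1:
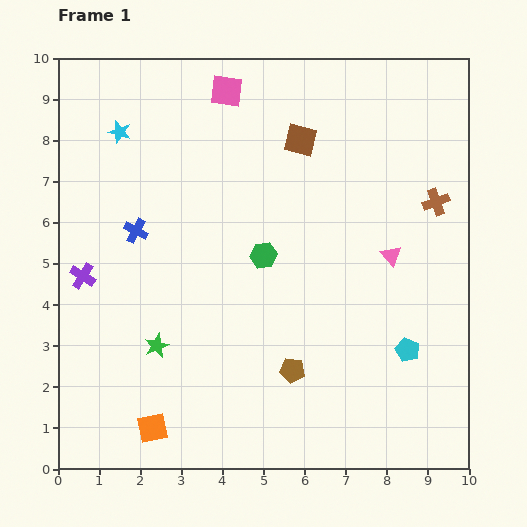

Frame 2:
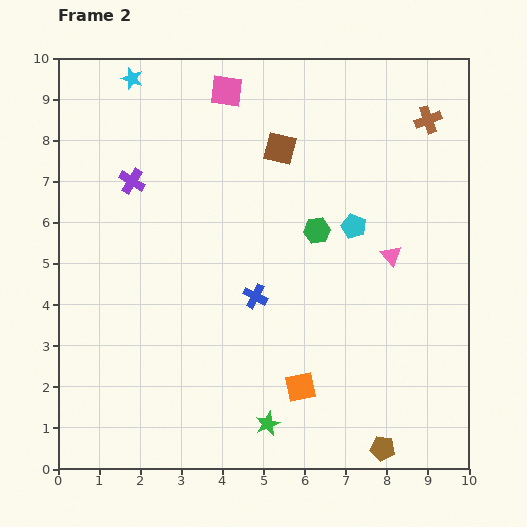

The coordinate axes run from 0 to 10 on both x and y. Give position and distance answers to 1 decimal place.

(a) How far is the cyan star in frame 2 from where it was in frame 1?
1.3

The cyan star moved from (1.5, 8.2) to (1.8, 9.5), a distance of √(0.3² + 1.3²) ≈ 1.3.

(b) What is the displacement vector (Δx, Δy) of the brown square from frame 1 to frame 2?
(-0.5, -0.2)

The brown square was at (5.9, 8.0) in frame 1 and (5.4, 7.8) in frame 2.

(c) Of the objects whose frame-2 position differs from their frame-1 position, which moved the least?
the brown square

(moved 0.5)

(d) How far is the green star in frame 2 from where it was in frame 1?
3.3

The green star moved from (2.4, 3.0) to (5.1, 1.1), a distance of √(2.7² + 1.9²) ≈ 3.3.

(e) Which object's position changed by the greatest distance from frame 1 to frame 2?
the orange square

(moved 3.7; next 3.3)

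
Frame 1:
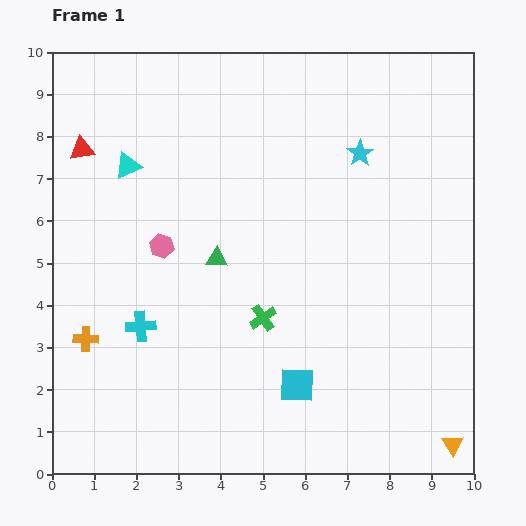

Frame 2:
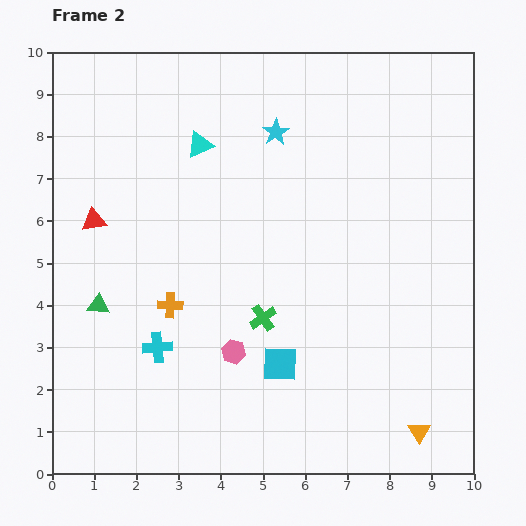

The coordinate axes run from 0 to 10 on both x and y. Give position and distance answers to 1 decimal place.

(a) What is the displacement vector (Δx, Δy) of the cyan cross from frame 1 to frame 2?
(0.4, -0.5)

The cyan cross was at (2.1, 3.5) in frame 1 and (2.5, 3.0) in frame 2.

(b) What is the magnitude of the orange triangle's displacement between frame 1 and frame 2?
0.9

The orange triangle moved from (9.5, 0.7) to (8.7, 1.0), a distance of √(0.8² + 0.3²) ≈ 0.9.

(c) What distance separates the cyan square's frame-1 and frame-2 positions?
0.6

The cyan square moved from (5.8, 2.1) to (5.4, 2.6), a distance of √(0.4² + 0.5²) ≈ 0.6.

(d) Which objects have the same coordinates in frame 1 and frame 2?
the green cross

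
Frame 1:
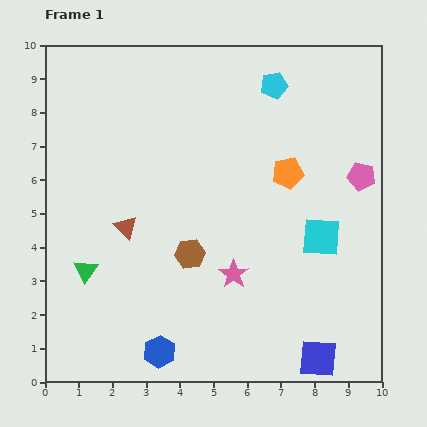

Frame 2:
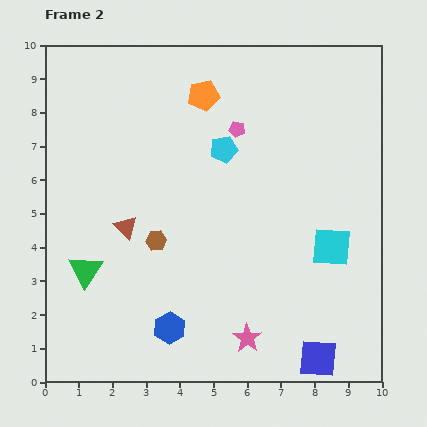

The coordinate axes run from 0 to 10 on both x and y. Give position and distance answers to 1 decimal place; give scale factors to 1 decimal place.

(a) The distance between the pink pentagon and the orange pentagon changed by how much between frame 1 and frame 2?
-0.8

Distance in frame 1: 2.2. Distance in frame 2: 1.4.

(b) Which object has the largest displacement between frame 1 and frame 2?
the pink pentagon

(moved 4.0; next 3.4)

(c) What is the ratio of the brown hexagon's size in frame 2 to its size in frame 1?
0.7×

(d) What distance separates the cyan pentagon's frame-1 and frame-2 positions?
2.4

The cyan pentagon moved from (6.8, 8.8) to (5.3, 6.9), a distance of √(1.5² + 1.9²) ≈ 2.4.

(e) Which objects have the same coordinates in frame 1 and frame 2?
the green triangle, the blue square, the brown triangle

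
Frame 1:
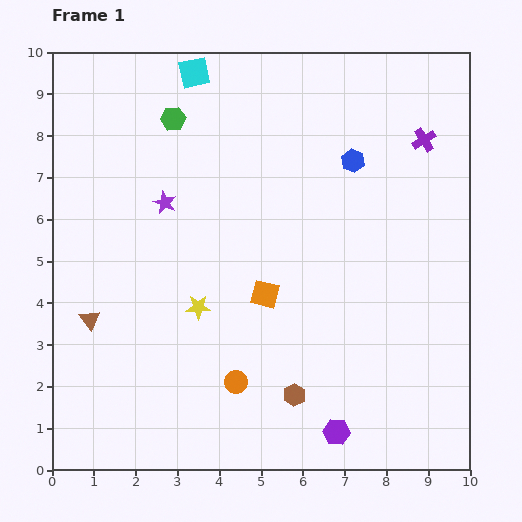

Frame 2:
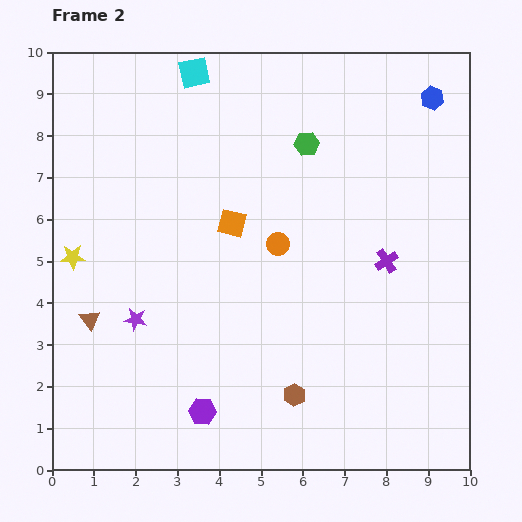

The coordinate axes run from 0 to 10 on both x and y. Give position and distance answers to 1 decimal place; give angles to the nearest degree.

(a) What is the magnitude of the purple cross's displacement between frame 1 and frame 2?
3.0

The purple cross moved from (8.9, 7.9) to (8.0, 5.0), a distance of √(0.9² + 2.9²) ≈ 3.0.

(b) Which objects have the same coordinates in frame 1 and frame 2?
the cyan square, the brown triangle, the brown hexagon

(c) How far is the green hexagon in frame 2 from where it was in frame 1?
3.3

The green hexagon moved from (2.9, 8.4) to (6.1, 7.8), a distance of √(3.2² + 0.6²) ≈ 3.3.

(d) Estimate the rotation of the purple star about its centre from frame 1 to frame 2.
15° counter-clockwise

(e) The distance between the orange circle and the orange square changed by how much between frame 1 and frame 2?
-1.0

Distance in frame 1: 2.2. Distance in frame 2: 1.2.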